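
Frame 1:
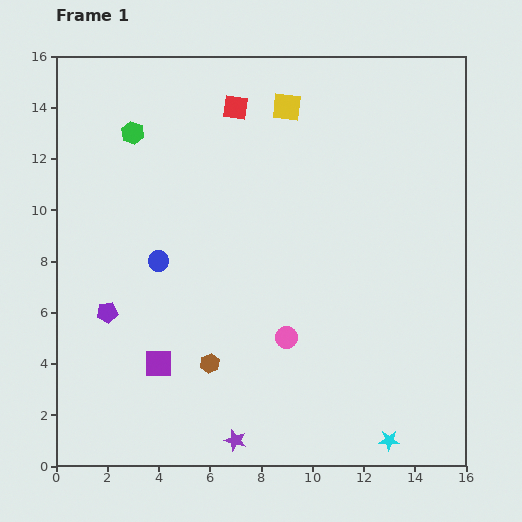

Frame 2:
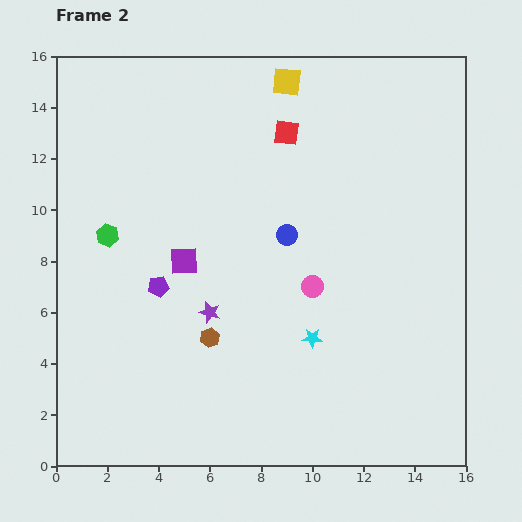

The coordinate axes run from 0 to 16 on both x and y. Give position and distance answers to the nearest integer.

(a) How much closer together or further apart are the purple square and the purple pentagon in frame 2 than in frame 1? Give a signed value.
-2

Distance in frame 1: 3. Distance in frame 2: 1.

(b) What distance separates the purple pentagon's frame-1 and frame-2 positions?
2

The purple pentagon moved from (2, 6) to (4, 7), a distance of √(2² + 1²) ≈ 2.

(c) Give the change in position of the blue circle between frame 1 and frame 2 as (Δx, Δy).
(5, 1)

The blue circle was at (4, 8) in frame 1 and (9, 9) in frame 2.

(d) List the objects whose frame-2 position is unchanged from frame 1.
none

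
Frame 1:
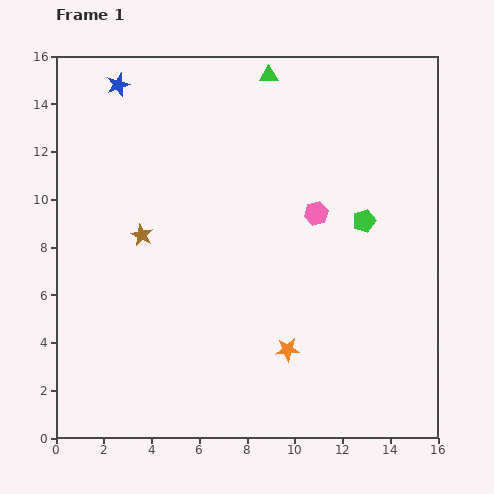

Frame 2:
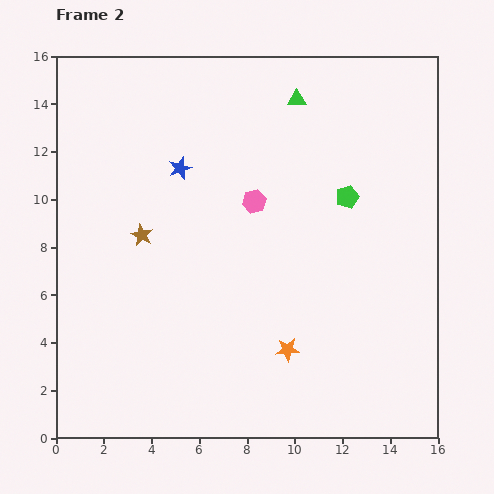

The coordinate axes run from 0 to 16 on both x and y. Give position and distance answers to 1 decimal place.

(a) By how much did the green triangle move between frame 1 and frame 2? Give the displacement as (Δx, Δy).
(1.2, -1.0)

The green triangle was at (8.9, 15.2) in frame 1 and (10.1, 14.2) in frame 2.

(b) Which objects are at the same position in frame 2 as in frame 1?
the brown star, the orange star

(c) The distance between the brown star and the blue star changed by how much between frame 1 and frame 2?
-3.2

Distance in frame 1: 6.4. Distance in frame 2: 3.2.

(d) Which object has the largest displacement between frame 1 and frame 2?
the blue star

(moved 4.4; next 2.6)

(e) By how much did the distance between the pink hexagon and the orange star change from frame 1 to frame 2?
+0.6

Distance in frame 1: 5.8. Distance in frame 2: 6.4.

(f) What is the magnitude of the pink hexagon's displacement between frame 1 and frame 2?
2.6

The pink hexagon moved from (10.9, 9.4) to (8.3, 9.9), a distance of √(2.6² + 0.5²) ≈ 2.6.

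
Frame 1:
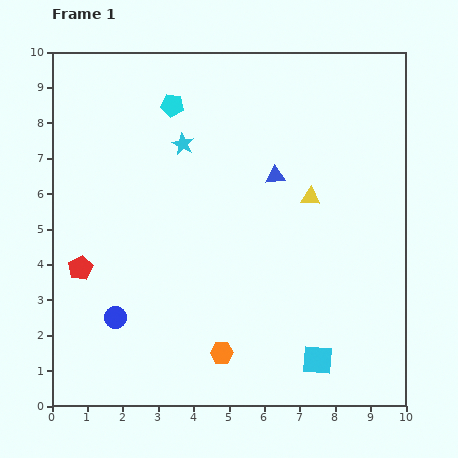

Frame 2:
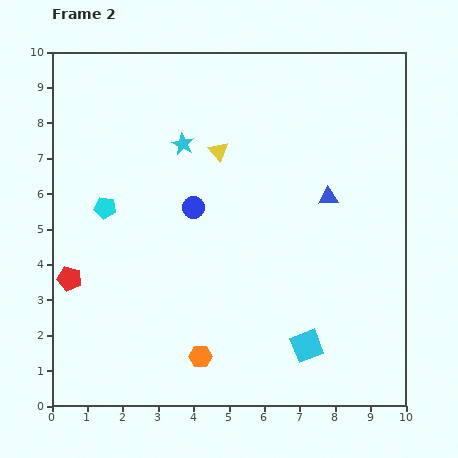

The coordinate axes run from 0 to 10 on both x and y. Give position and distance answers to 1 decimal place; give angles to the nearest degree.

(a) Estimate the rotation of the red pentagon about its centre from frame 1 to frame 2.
30° counter-clockwise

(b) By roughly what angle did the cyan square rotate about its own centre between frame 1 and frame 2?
26° counter-clockwise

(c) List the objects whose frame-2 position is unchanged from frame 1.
the cyan star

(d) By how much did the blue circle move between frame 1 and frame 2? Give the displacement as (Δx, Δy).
(2.2, 3.1)

The blue circle was at (1.8, 2.5) in frame 1 and (4.0, 5.6) in frame 2.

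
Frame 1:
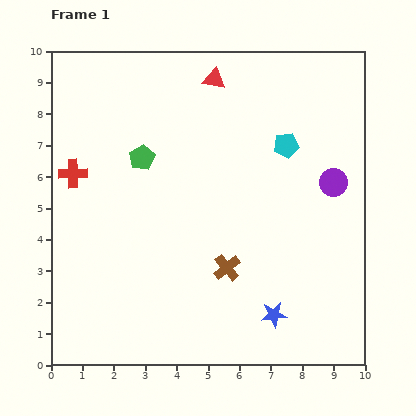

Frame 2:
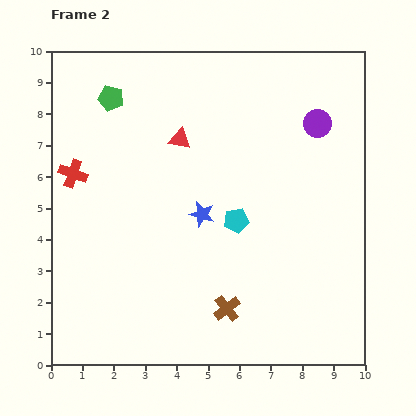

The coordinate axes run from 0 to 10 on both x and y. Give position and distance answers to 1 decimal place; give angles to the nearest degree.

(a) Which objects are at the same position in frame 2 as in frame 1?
the red cross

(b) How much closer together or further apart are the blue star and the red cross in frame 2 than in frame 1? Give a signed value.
-3.5

Distance in frame 1: 7.8. Distance in frame 2: 4.3.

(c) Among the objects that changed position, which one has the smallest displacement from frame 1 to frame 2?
the brown cross

(moved 1.3)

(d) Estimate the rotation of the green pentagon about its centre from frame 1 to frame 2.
29° counter-clockwise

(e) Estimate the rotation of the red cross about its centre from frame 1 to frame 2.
21° clockwise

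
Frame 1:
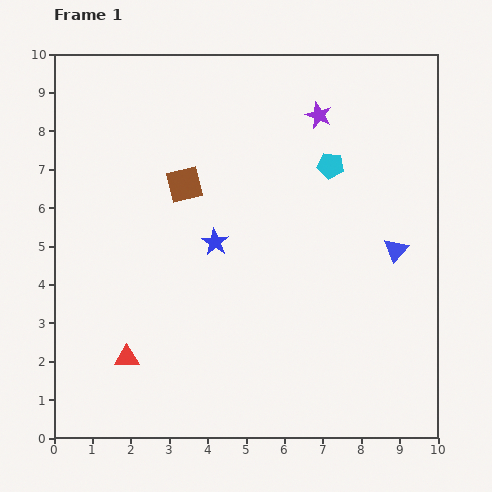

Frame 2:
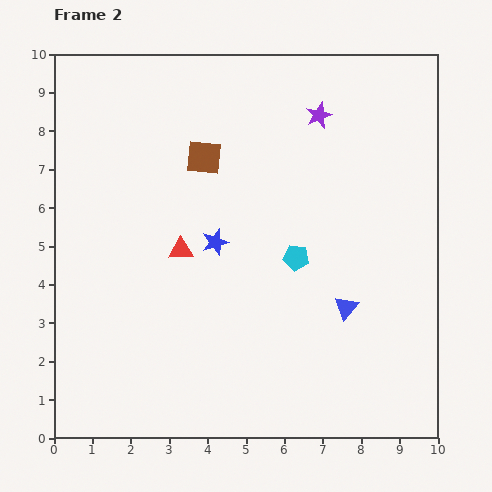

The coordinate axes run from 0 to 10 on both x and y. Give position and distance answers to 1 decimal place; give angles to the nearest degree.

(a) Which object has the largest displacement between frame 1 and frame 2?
the red triangle

(moved 3.1; next 2.6)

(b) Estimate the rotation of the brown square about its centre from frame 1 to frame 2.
19° clockwise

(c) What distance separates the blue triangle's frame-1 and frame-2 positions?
2.0

The blue triangle moved from (8.9, 4.9) to (7.6, 3.4), a distance of √(1.3² + 1.5²) ≈ 2.0.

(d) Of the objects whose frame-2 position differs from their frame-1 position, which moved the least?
the brown square

(moved 0.9)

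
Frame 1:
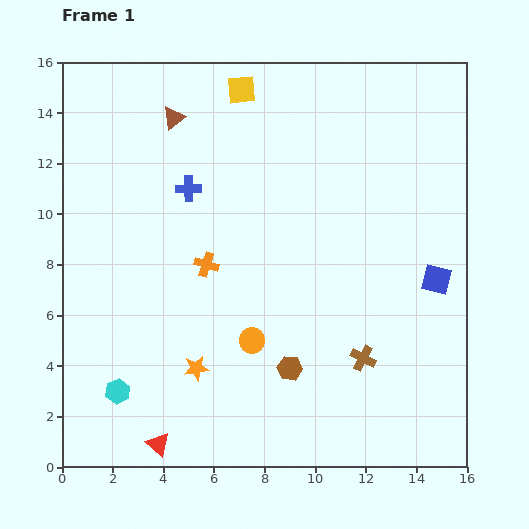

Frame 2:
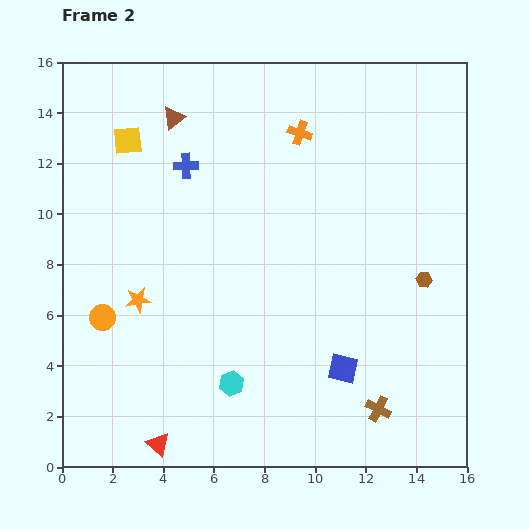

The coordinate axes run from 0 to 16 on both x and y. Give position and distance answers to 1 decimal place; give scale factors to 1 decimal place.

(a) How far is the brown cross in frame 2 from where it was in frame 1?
2.1

The brown cross moved from (11.9, 4.3) to (12.5, 2.3), a distance of √(0.6² + 2.0²) ≈ 2.1.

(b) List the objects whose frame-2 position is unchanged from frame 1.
the brown triangle, the red triangle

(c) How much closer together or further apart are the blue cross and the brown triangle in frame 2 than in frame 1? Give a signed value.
-0.9

Distance in frame 1: 2.9. Distance in frame 2: 2.0.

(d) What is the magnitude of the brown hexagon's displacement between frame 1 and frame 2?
6.4

The brown hexagon moved from (9.0, 3.9) to (14.3, 7.4), a distance of √(5.3² + 3.5²) ≈ 6.4.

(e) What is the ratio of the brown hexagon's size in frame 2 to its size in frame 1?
0.6×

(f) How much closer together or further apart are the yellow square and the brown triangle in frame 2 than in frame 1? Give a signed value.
-0.9

Distance in frame 1: 2.9. Distance in frame 2: 2.0.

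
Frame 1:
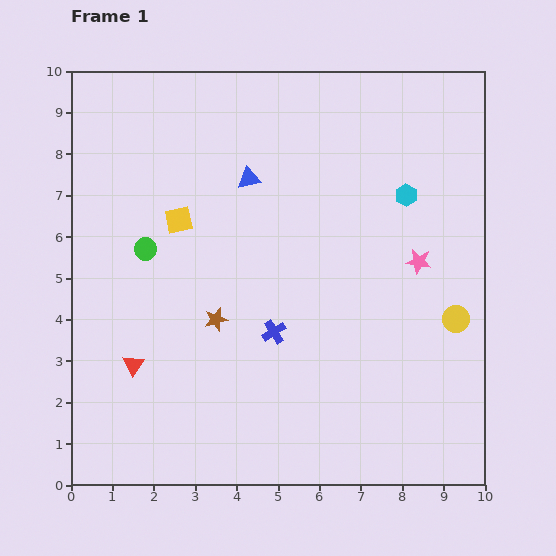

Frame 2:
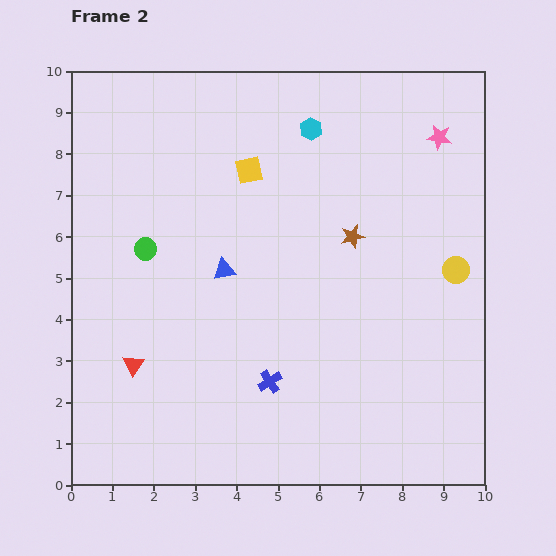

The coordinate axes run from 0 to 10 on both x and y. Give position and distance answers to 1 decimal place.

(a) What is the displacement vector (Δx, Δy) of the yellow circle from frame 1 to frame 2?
(0.0, 1.2)

The yellow circle was at (9.3, 4.0) in frame 1 and (9.3, 5.2) in frame 2.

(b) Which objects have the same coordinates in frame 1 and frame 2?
the green circle, the red triangle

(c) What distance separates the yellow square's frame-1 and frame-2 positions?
2.1

The yellow square moved from (2.6, 6.4) to (4.3, 7.6), a distance of √(1.7² + 1.2²) ≈ 2.1.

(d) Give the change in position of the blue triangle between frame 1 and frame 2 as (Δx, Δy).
(-0.6, -2.2)

The blue triangle was at (4.3, 7.4) in frame 1 and (3.7, 5.2) in frame 2.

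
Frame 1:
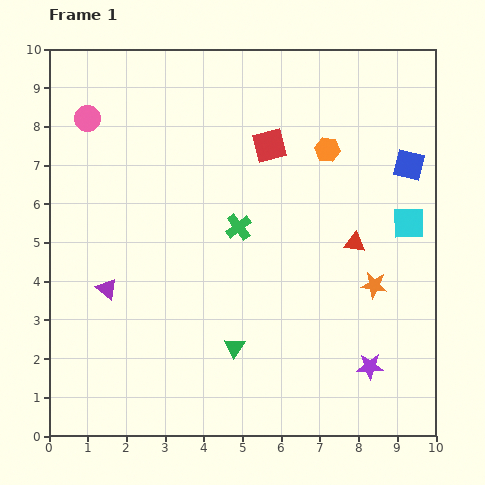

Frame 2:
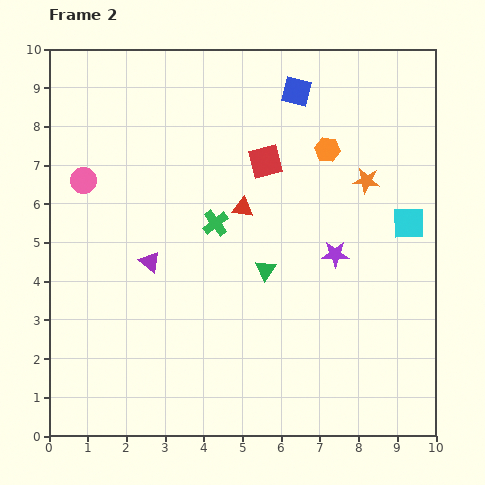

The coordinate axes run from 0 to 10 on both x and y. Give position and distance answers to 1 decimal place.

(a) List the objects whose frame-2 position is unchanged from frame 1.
the orange hexagon, the cyan square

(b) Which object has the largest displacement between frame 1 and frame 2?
the blue square

(moved 3.5; next 3.0)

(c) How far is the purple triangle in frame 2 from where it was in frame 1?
1.3

The purple triangle moved from (1.5, 3.8) to (2.6, 4.5), a distance of √(1.1² + 0.7²) ≈ 1.3.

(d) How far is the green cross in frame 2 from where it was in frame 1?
0.6

The green cross moved from (4.9, 5.4) to (4.3, 5.5), a distance of √(0.6² + 0.1²) ≈ 0.6.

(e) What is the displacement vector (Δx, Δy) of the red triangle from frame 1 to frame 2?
(-2.9, 0.9)

The red triangle was at (7.9, 5.0) in frame 1 and (5.0, 5.9) in frame 2.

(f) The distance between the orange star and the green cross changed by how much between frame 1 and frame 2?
+0.3

Distance in frame 1: 3.8. Distance in frame 2: 4.1.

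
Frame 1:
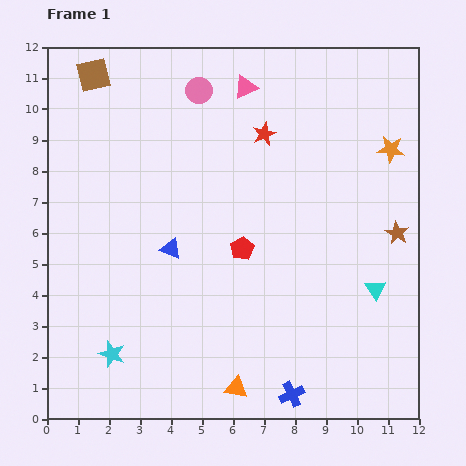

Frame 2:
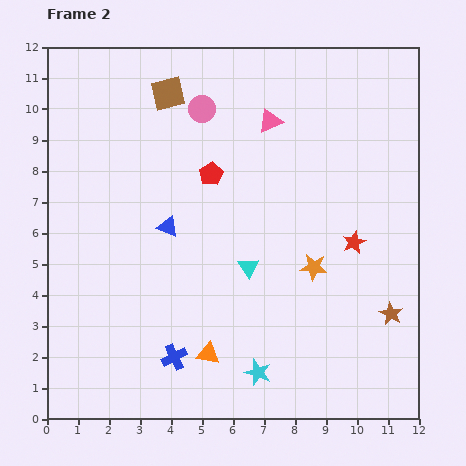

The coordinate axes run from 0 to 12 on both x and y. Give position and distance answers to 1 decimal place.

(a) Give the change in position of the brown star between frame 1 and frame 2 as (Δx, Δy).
(-0.2, -2.6)

The brown star was at (11.3, 6.0) in frame 1 and (11.1, 3.4) in frame 2.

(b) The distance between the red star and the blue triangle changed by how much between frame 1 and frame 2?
+1.2

Distance in frame 1: 4.8. Distance in frame 2: 6.0.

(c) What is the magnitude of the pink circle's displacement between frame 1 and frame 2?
0.6

The pink circle moved from (4.9, 10.6) to (5.0, 10.0), a distance of √(0.1² + 0.6²) ≈ 0.6.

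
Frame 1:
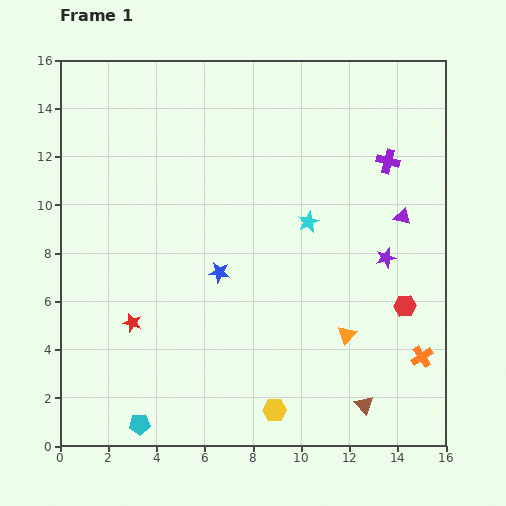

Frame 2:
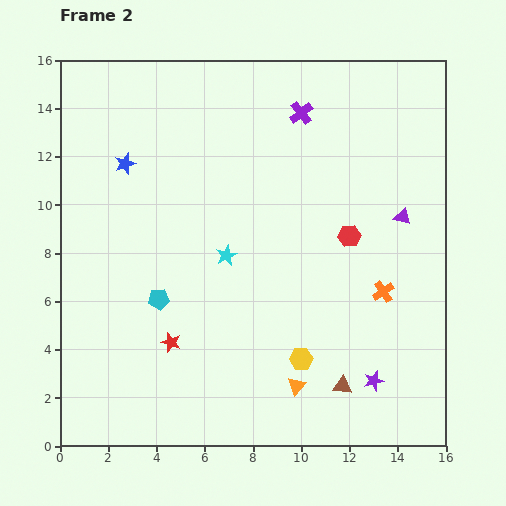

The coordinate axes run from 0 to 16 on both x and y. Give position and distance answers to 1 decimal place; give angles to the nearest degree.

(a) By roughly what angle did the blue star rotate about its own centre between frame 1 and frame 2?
28° counter-clockwise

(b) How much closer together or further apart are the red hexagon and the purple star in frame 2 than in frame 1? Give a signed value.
+3.9

Distance in frame 1: 2.2. Distance in frame 2: 6.1.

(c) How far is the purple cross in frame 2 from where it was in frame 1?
4.1

The purple cross moved from (13.6, 11.8) to (10.0, 13.8), a distance of √(3.6² + 2.0²) ≈ 4.1.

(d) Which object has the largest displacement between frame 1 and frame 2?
the blue star

(moved 6.0; next 5.3)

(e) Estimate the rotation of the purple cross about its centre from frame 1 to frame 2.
38° clockwise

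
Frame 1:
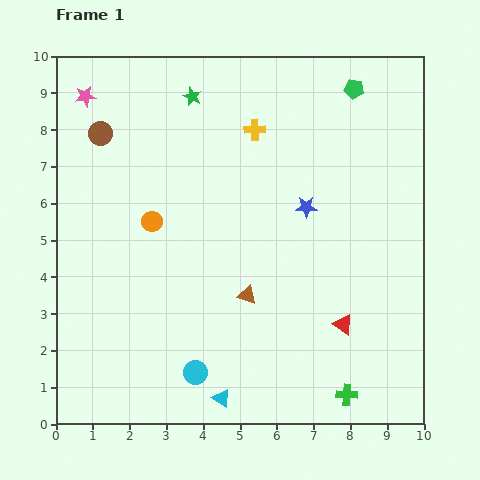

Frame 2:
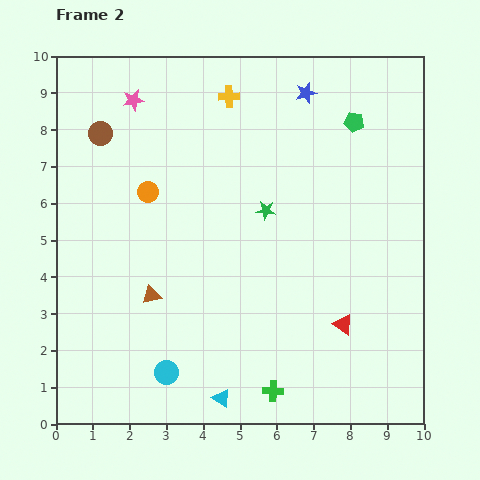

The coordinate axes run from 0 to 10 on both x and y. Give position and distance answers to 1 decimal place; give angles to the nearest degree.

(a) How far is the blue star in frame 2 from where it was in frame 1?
3.1

The blue star moved from (6.8, 5.9) to (6.8, 9.0), a distance of √(0.0² + 3.1²) ≈ 3.1.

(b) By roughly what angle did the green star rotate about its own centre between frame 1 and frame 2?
18° counter-clockwise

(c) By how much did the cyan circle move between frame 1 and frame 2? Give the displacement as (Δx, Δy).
(-0.8, 0.0)

The cyan circle was at (3.8, 1.4) in frame 1 and (3.0, 1.4) in frame 2.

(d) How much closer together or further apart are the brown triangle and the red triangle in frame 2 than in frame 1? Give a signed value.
+2.6

Distance in frame 1: 2.7. Distance in frame 2: 5.3.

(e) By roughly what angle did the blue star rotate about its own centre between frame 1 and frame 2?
15° counter-clockwise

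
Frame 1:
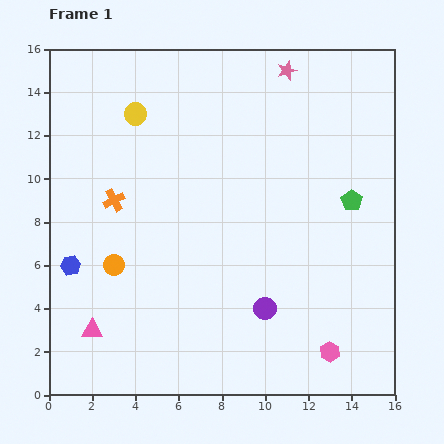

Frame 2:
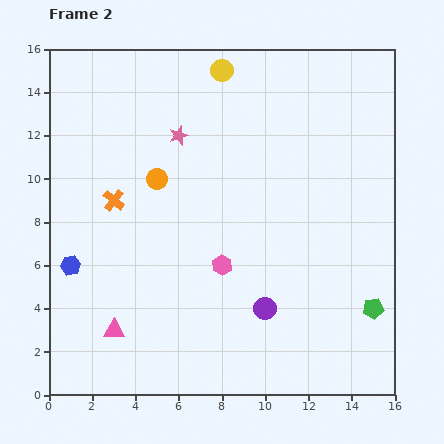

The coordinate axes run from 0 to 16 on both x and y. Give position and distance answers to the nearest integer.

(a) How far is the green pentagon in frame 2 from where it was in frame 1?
5

The green pentagon moved from (14, 9) to (15, 4), a distance of √(1² + 5²) ≈ 5.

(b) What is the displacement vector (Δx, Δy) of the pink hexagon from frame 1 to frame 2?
(-5, 4)

The pink hexagon was at (13, 2) in frame 1 and (8, 6) in frame 2.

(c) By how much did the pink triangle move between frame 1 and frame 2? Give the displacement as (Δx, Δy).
(1, 0)

The pink triangle was at (2, 3) in frame 1 and (3, 3) in frame 2.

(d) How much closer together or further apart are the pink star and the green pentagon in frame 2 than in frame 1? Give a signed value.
+5

Distance in frame 1: 7. Distance in frame 2: 12.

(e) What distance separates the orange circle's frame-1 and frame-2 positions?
4

The orange circle moved from (3, 6) to (5, 10), a distance of √(2² + 4²) ≈ 4.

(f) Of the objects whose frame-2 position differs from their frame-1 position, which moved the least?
the pink triangle

(moved 1)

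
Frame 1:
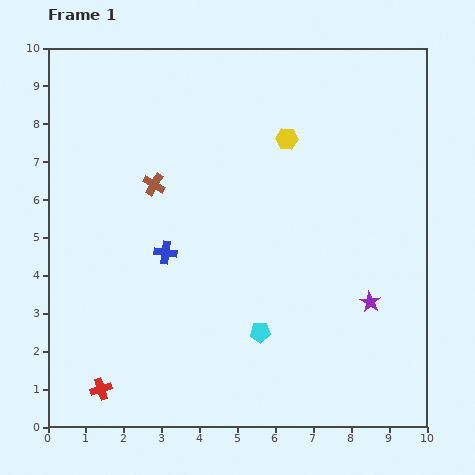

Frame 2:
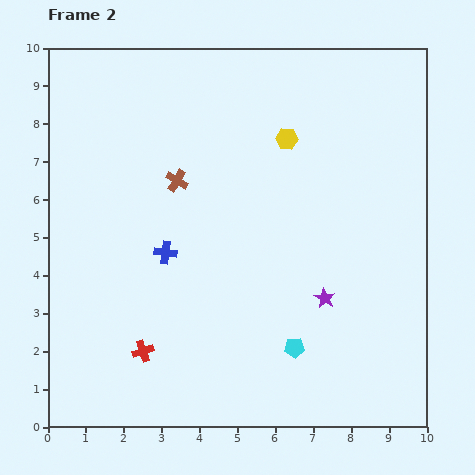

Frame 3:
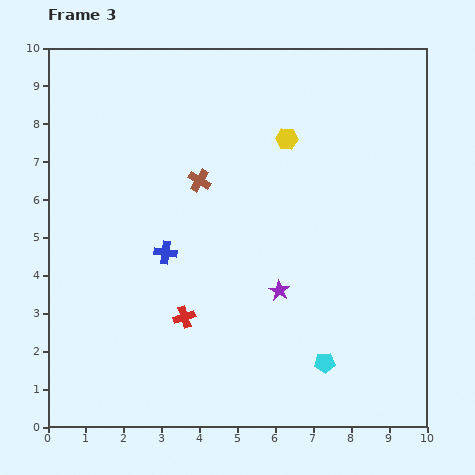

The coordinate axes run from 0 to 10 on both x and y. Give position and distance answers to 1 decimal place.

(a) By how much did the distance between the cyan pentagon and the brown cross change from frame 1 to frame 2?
+0.6

Distance in frame 1: 4.8. Distance in frame 2: 5.4.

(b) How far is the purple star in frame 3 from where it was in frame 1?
2.4

The purple star moved from (8.5, 3.3) to (6.1, 3.6), a distance of √(2.4² + 0.3²) ≈ 2.4.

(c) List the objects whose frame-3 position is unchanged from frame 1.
the yellow hexagon, the blue cross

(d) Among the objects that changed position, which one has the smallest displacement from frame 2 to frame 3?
the brown cross

(moved 0.6)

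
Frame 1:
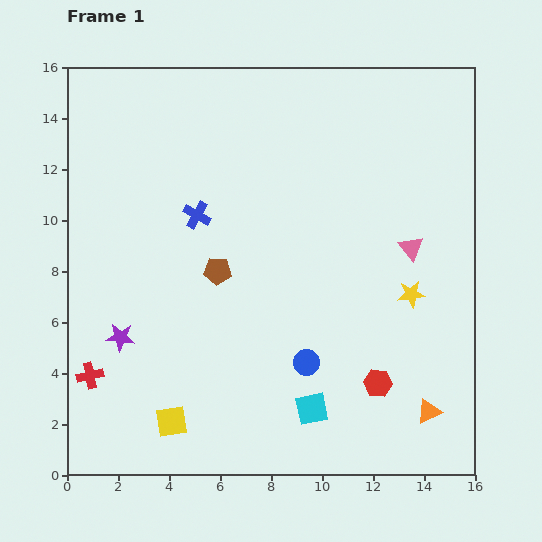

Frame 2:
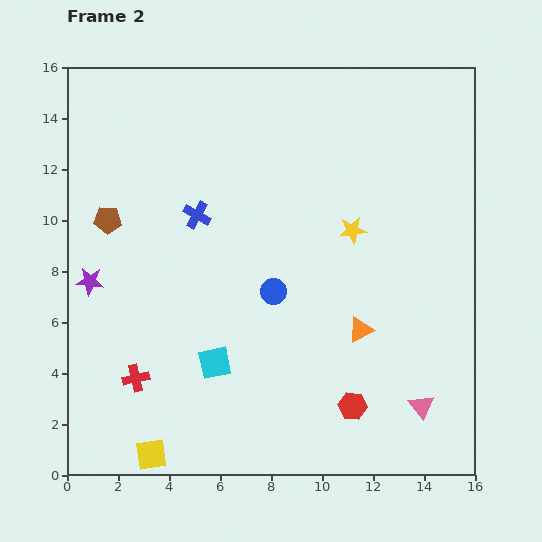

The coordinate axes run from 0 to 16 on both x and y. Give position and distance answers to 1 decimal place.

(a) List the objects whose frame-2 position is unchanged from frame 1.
the blue cross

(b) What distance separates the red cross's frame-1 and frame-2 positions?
1.8

The red cross moved from (0.9, 3.9) to (2.7, 3.8), a distance of √(1.8² + 0.1²) ≈ 1.8.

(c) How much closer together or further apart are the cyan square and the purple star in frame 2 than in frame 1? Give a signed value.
-2.1

Distance in frame 1: 8.0. Distance in frame 2: 5.9.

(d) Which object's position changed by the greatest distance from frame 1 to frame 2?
the pink triangle

(moved 6.2; next 4.7)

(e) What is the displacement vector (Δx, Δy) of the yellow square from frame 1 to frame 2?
(-0.8, -1.3)

The yellow square was at (4.1, 2.1) in frame 1 and (3.3, 0.8) in frame 2.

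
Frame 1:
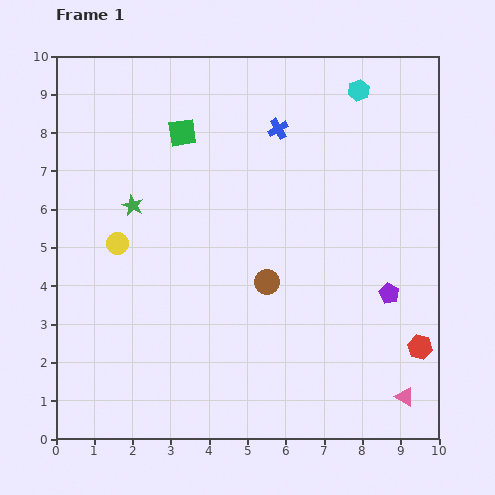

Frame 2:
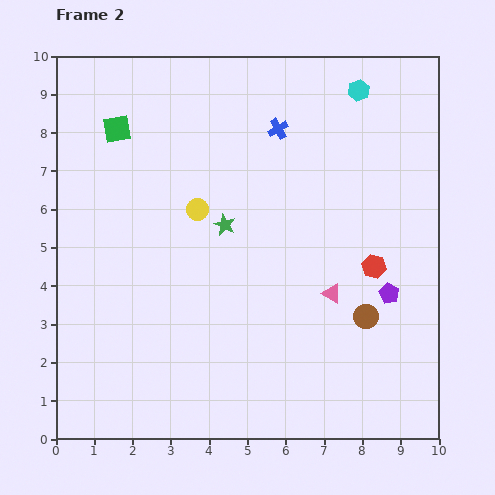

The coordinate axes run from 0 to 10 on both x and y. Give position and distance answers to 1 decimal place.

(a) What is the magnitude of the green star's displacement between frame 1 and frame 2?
2.5

The green star moved from (2.0, 6.1) to (4.4, 5.6), a distance of √(2.4² + 0.5²) ≈ 2.5.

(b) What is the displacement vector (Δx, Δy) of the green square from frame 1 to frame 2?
(-1.7, 0.1)

The green square was at (3.3, 8.0) in frame 1 and (1.6, 8.1) in frame 2.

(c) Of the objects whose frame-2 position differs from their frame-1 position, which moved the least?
the green square

(moved 1.7)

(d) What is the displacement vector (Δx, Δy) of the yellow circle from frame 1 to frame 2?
(2.1, 0.9)

The yellow circle was at (1.6, 5.1) in frame 1 and (3.7, 6.0) in frame 2.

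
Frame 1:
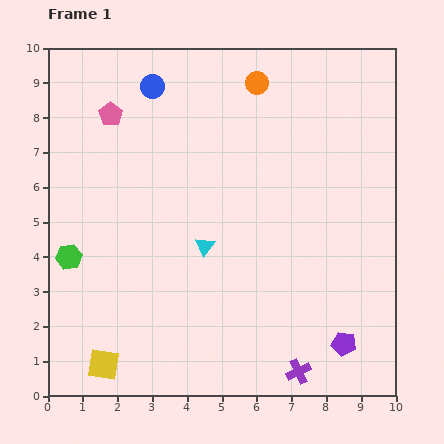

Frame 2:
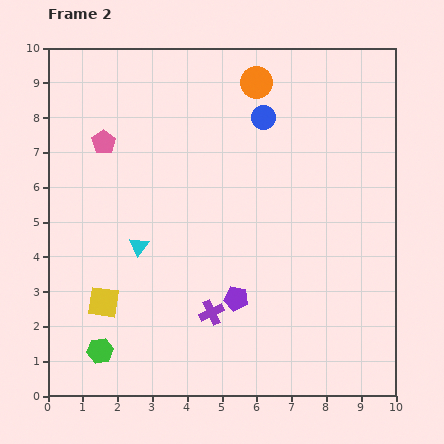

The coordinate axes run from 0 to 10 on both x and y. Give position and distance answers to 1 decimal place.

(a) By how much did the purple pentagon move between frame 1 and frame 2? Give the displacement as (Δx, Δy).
(-3.1, 1.3)

The purple pentagon was at (8.5, 1.5) in frame 1 and (5.4, 2.8) in frame 2.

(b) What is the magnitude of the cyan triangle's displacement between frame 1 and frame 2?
1.9

The cyan triangle moved from (4.5, 4.3) to (2.6, 4.3), a distance of √(1.9² + 0.0²) ≈ 1.9.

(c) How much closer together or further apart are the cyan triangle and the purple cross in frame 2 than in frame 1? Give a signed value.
-1.7

Distance in frame 1: 4.5. Distance in frame 2: 2.8.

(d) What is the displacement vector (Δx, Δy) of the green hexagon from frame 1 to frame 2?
(0.9, -2.7)

The green hexagon was at (0.6, 4.0) in frame 1 and (1.5, 1.3) in frame 2.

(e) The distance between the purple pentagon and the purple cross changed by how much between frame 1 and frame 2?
-0.7

Distance in frame 1: 1.5. Distance in frame 2: 0.8.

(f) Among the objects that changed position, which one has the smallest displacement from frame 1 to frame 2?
the pink pentagon

(moved 0.8)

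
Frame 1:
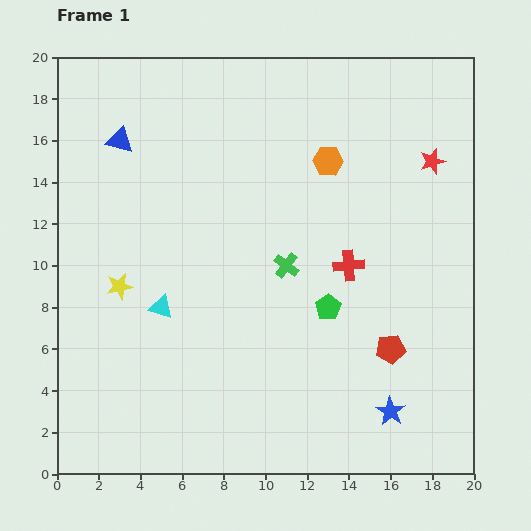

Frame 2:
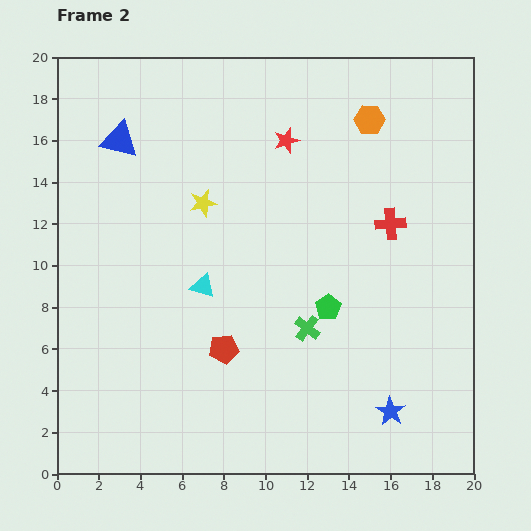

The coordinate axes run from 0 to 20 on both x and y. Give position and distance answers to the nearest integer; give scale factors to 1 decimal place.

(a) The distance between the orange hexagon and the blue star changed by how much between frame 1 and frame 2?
+2

Distance in frame 1: 12. Distance in frame 2: 14.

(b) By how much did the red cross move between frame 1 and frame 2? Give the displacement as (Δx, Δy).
(2, 2)

The red cross was at (14, 10) in frame 1 and (16, 12) in frame 2.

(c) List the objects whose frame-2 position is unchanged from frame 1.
the blue star, the blue triangle, the green pentagon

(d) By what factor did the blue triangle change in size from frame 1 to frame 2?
1.4×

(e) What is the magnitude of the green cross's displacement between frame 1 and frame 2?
3

The green cross moved from (11, 10) to (12, 7), a distance of √(1² + 3²) ≈ 3.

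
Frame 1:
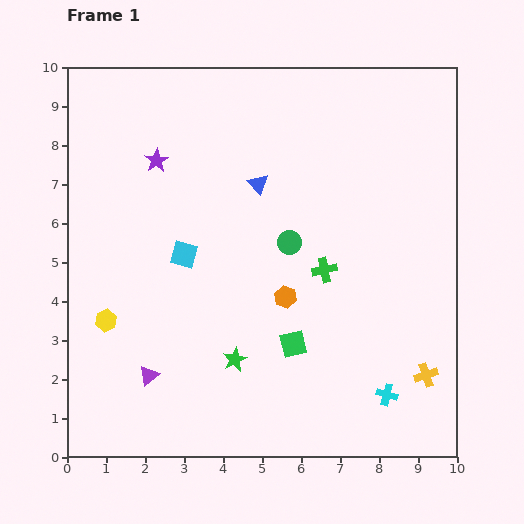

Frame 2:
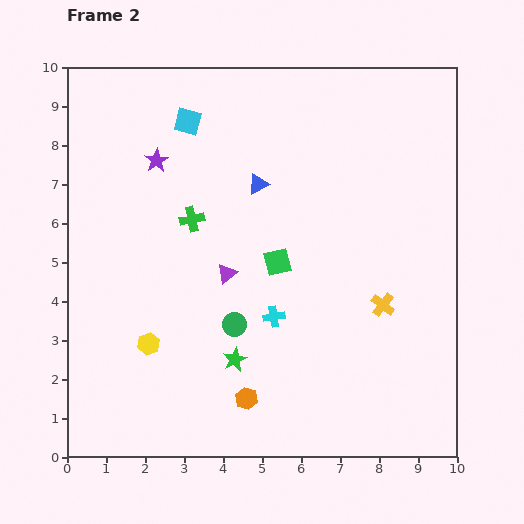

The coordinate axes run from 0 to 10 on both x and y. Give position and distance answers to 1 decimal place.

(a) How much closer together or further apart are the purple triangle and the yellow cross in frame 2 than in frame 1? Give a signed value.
-3.0

Distance in frame 1: 7.1. Distance in frame 2: 4.1.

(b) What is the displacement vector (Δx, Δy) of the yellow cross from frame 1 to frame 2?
(-1.1, 1.8)

The yellow cross was at (9.2, 2.1) in frame 1 and (8.1, 3.9) in frame 2.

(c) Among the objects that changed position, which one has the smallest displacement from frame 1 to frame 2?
the yellow hexagon

(moved 1.3)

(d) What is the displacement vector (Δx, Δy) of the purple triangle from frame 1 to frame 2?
(2.0, 2.6)

The purple triangle was at (2.1, 2.1) in frame 1 and (4.1, 4.7) in frame 2.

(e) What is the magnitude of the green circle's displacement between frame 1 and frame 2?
2.5

The green circle moved from (5.7, 5.5) to (4.3, 3.4), a distance of √(1.4² + 2.1²) ≈ 2.5.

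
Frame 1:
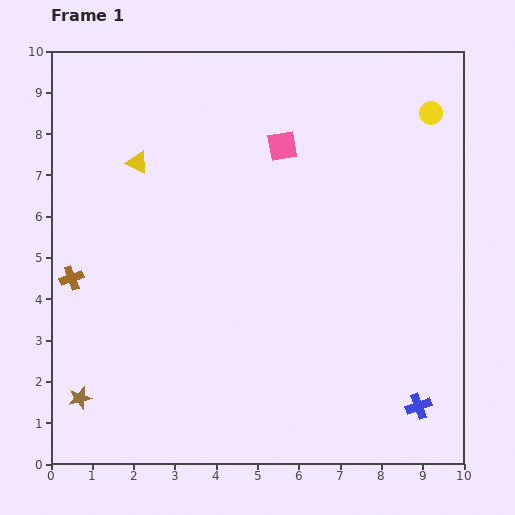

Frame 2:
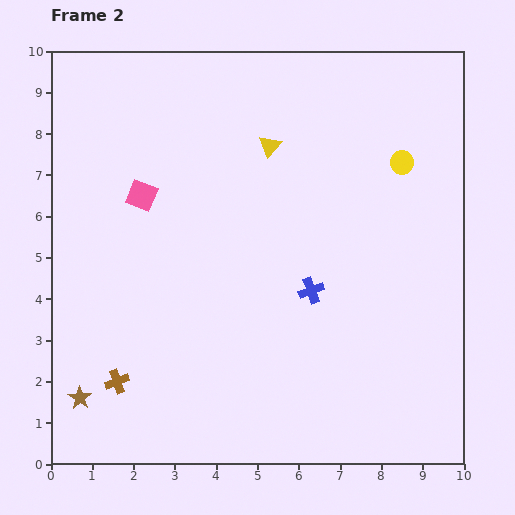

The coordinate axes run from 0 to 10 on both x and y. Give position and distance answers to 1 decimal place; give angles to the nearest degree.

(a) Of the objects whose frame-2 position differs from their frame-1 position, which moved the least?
the yellow circle

(moved 1.4)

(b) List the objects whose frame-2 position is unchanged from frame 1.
the brown star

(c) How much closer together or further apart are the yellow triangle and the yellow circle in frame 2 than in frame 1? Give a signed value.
-4.0

Distance in frame 1: 7.2. Distance in frame 2: 3.2.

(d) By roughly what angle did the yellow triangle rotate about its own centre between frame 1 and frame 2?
43° clockwise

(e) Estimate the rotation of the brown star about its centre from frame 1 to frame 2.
24° counter-clockwise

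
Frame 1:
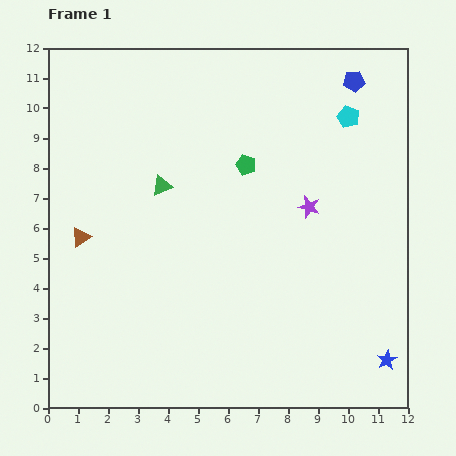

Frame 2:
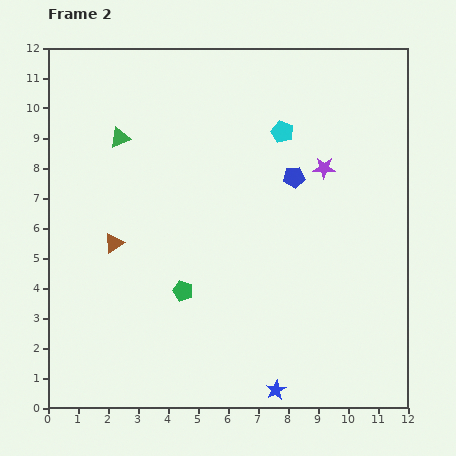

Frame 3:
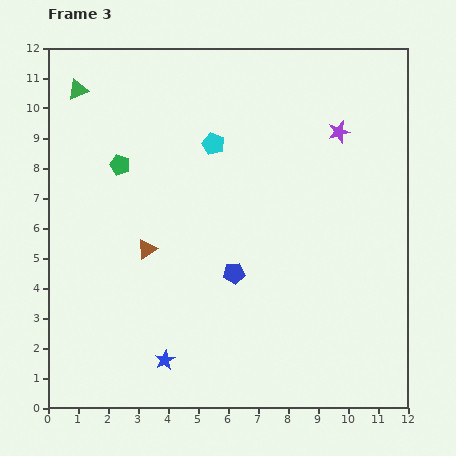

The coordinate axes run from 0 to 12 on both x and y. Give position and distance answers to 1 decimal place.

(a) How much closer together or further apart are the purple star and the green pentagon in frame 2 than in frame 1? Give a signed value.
+3.7

Distance in frame 1: 2.5. Distance in frame 2: 6.2.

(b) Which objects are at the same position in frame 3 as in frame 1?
none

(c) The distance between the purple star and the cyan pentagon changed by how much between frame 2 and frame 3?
+2.4

Distance in frame 2: 1.8. Distance in frame 3: 4.2.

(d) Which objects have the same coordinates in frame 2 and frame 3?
none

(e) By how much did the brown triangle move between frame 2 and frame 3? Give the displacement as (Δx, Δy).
(1.1, -0.2)

The brown triangle was at (2.2, 5.5) in frame 2 and (3.3, 5.3) in frame 3.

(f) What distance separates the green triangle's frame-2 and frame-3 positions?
2.1

The green triangle moved from (2.4, 9.0) to (1.0, 10.6), a distance of √(1.4² + 1.6²) ≈ 2.1.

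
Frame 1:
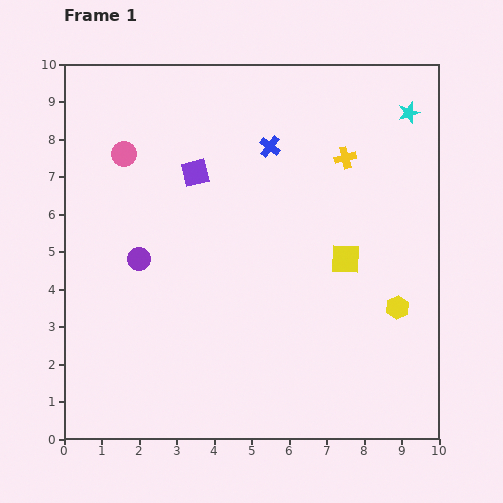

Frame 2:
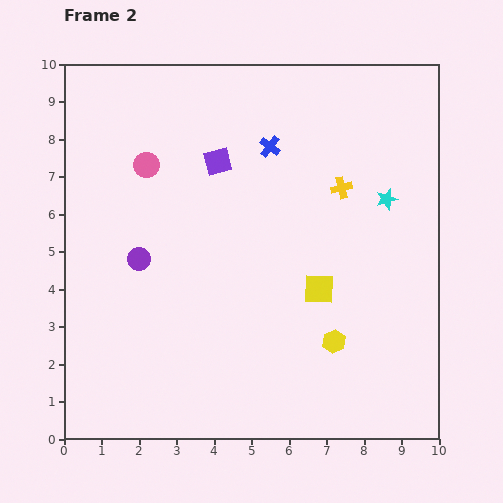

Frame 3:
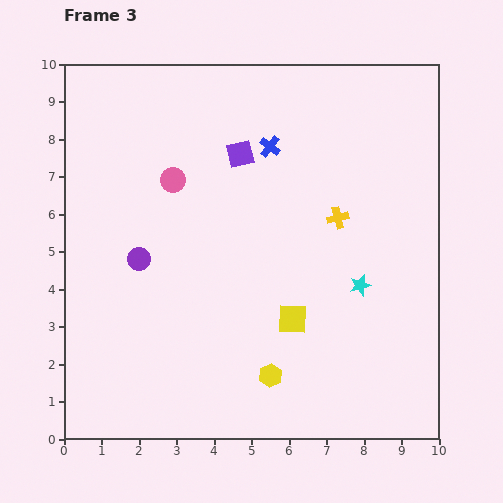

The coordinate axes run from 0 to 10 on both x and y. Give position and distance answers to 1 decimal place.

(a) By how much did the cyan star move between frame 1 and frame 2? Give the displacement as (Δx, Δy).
(-0.6, -2.3)

The cyan star was at (9.2, 8.7) in frame 1 and (8.6, 6.4) in frame 2.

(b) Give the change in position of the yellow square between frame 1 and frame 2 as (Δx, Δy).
(-0.7, -0.8)

The yellow square was at (7.5, 4.8) in frame 1 and (6.8, 4.0) in frame 2.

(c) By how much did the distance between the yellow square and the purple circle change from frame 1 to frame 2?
-0.6

Distance in frame 1: 5.5. Distance in frame 2: 4.9.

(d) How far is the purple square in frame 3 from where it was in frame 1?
1.3

The purple square moved from (3.5, 7.1) to (4.7, 7.6), a distance of √(1.2² + 0.5²) ≈ 1.3.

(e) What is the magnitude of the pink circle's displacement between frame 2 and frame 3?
0.8

The pink circle moved from (2.2, 7.3) to (2.9, 6.9), a distance of √(0.7² + 0.4²) ≈ 0.8.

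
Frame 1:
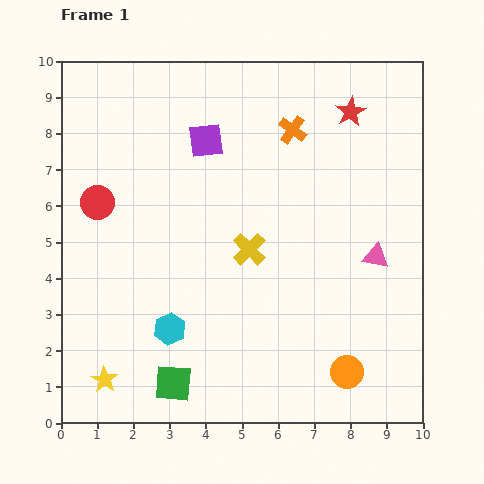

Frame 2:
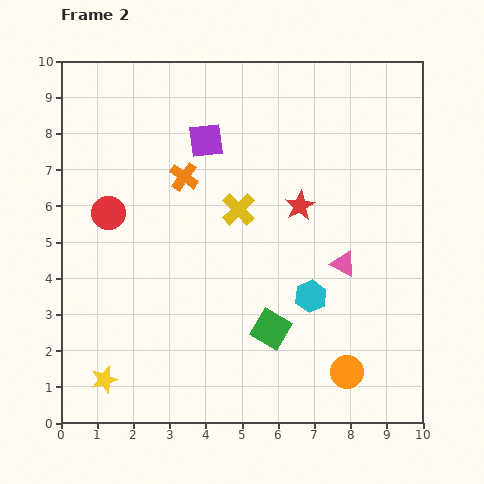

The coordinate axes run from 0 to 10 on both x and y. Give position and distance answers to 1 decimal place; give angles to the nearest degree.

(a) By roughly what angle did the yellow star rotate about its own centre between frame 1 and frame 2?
23° clockwise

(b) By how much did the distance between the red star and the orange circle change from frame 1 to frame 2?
-2.4

Distance in frame 1: 7.2. Distance in frame 2: 4.8.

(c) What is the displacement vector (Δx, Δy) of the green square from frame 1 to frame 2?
(2.7, 1.5)

The green square was at (3.1, 1.1) in frame 1 and (5.8, 2.6) in frame 2.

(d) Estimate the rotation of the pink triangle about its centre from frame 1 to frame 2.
16° clockwise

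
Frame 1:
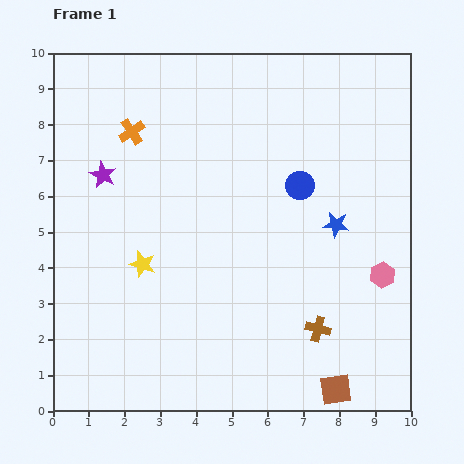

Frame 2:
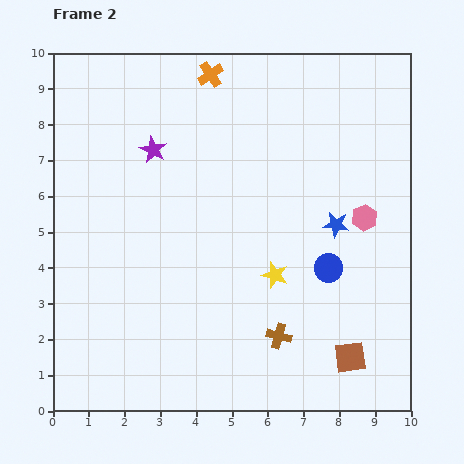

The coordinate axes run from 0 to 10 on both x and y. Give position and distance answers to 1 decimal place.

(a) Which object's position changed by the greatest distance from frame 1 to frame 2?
the yellow star

(moved 3.7; next 2.7)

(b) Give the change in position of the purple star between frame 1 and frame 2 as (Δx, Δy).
(1.4, 0.7)

The purple star was at (1.4, 6.6) in frame 1 and (2.8, 7.3) in frame 2.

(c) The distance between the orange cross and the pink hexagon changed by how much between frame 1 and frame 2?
-2.2

Distance in frame 1: 8.1. Distance in frame 2: 5.9.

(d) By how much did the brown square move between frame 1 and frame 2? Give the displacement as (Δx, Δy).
(0.4, 0.9)

The brown square was at (7.9, 0.6) in frame 1 and (8.3, 1.5) in frame 2.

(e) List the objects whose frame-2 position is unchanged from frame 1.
the blue star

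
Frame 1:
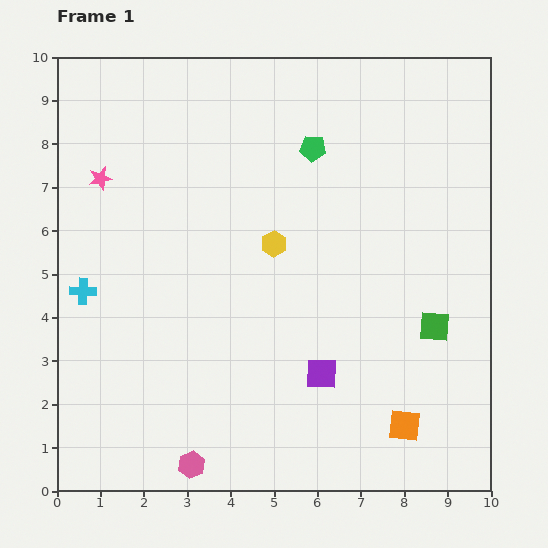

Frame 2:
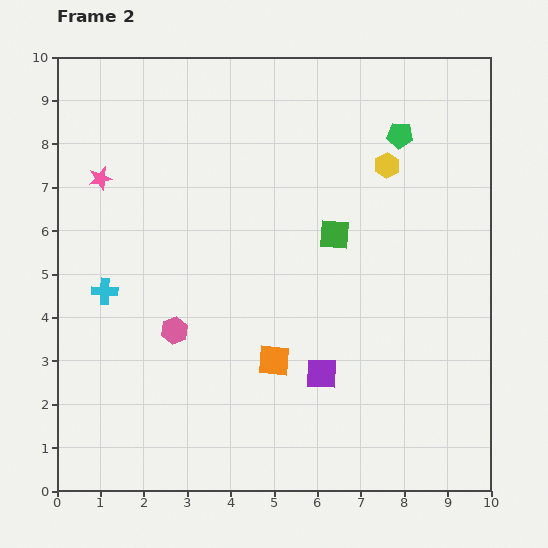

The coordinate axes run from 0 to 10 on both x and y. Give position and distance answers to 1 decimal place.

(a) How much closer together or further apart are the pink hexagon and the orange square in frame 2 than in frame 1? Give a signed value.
-2.6

Distance in frame 1: 5.0. Distance in frame 2: 2.4.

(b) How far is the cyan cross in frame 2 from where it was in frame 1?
0.5

The cyan cross moved from (0.6, 4.6) to (1.1, 4.6), a distance of √(0.5² + 0.0²) ≈ 0.5.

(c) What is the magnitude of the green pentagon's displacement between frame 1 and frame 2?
2.0

The green pentagon moved from (5.9, 7.9) to (7.9, 8.2), a distance of √(2.0² + 0.3²) ≈ 2.0.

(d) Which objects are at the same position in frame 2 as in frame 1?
the purple square, the pink star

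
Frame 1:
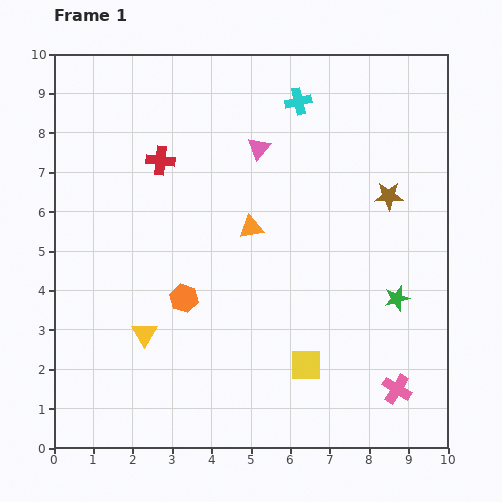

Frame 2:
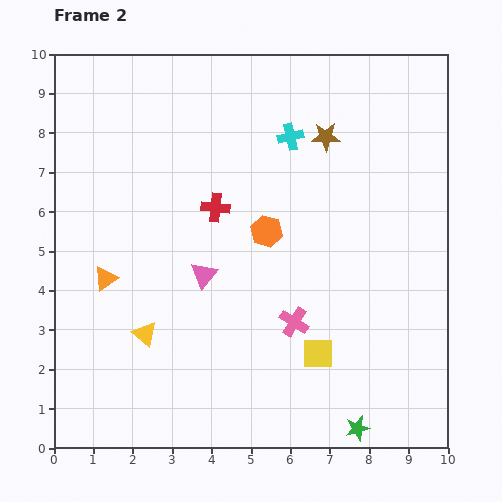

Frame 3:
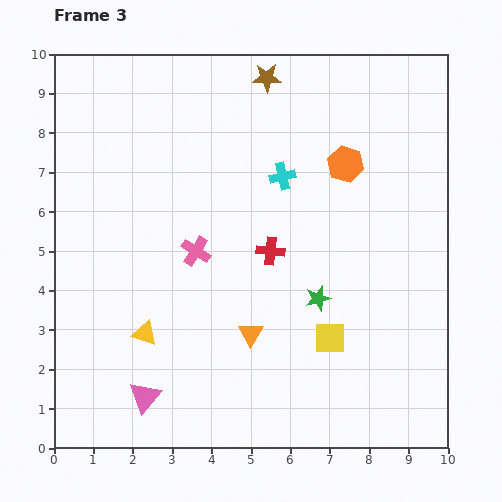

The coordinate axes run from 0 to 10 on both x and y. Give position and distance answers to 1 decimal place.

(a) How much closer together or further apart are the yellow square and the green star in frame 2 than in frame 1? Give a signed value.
-0.8

Distance in frame 1: 2.9. Distance in frame 2: 2.1.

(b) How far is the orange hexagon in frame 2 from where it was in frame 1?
2.7

The orange hexagon moved from (3.3, 3.8) to (5.4, 5.5), a distance of √(2.1² + 1.7²) ≈ 2.7.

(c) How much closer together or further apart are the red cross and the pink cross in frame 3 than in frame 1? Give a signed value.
-6.4

Distance in frame 1: 8.3. Distance in frame 3: 1.9.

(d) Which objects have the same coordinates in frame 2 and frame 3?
the yellow triangle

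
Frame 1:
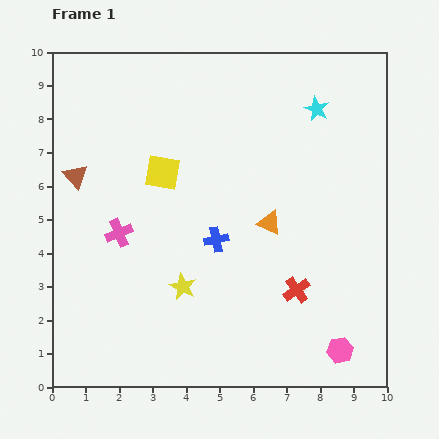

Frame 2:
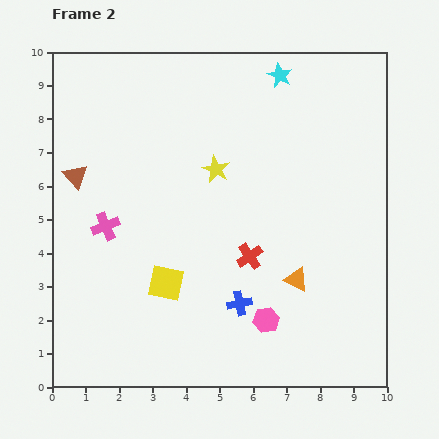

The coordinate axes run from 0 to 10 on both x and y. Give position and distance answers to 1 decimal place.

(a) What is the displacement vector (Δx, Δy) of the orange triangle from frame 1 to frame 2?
(0.8, -1.7)

The orange triangle was at (6.5, 4.9) in frame 1 and (7.3, 3.2) in frame 2.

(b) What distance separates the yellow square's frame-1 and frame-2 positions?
3.3

The yellow square moved from (3.3, 6.4) to (3.4, 3.1), a distance of √(0.1² + 3.3²) ≈ 3.3.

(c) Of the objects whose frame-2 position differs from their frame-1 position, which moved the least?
the pink cross

(moved 0.4)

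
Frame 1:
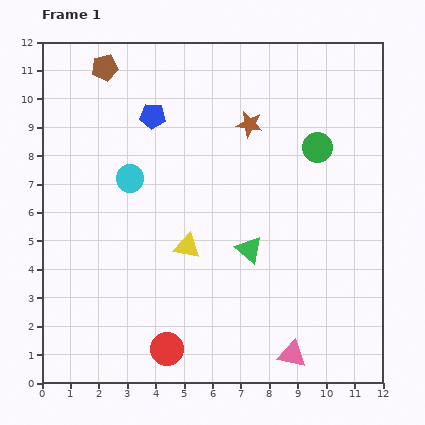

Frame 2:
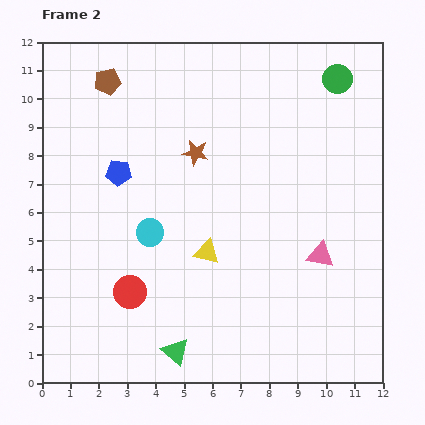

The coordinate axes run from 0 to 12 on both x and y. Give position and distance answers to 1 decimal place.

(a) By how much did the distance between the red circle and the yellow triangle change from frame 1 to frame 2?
-0.7

Distance in frame 1: 3.7. Distance in frame 2: 3.0.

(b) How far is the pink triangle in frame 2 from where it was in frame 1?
3.6

The pink triangle moved from (8.8, 1.0) to (9.8, 4.5), a distance of √(1.0² + 3.5²) ≈ 3.6.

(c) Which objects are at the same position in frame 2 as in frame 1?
none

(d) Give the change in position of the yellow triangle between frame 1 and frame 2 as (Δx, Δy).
(0.7, -0.2)

The yellow triangle was at (5.1, 4.8) in frame 1 and (5.8, 4.6) in frame 2.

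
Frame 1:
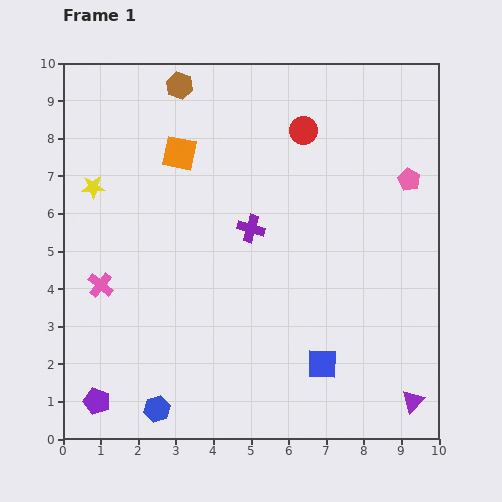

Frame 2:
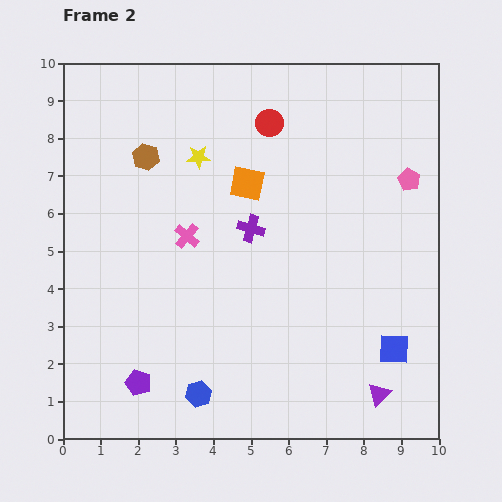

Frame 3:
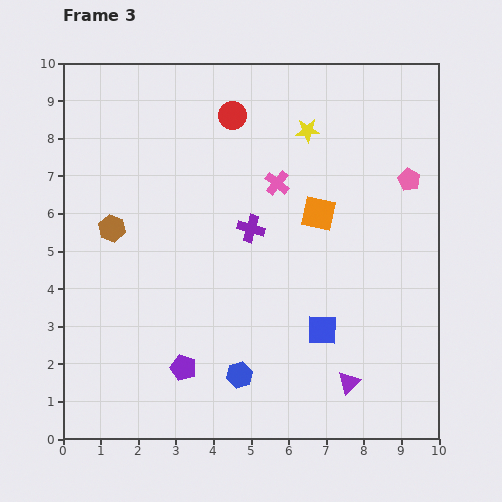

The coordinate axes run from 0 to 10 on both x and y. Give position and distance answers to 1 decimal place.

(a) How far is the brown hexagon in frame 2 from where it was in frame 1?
2.1

The brown hexagon moved from (3.1, 9.4) to (2.2, 7.5), a distance of √(0.9² + 1.9²) ≈ 2.1.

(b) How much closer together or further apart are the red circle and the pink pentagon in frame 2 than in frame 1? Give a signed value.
+0.9

Distance in frame 1: 3.1. Distance in frame 2: 4.0.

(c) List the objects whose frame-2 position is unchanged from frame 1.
the pink pentagon, the purple cross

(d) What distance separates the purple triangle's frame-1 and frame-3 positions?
1.8

The purple triangle moved from (9.3, 1.0) to (7.6, 1.5), a distance of √(1.7² + 0.5²) ≈ 1.8.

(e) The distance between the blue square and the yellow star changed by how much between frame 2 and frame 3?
-2.0

Distance in frame 2: 7.3. Distance in frame 3: 5.3.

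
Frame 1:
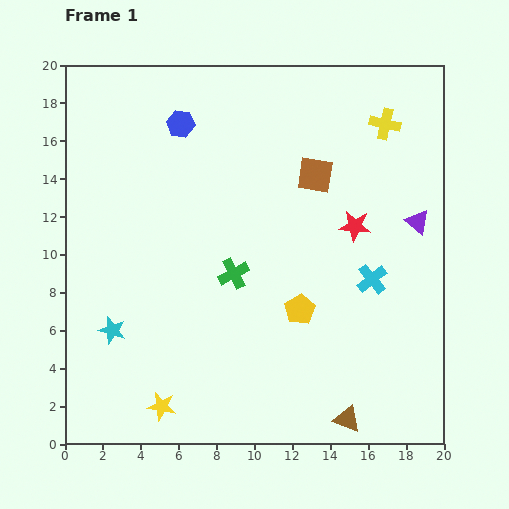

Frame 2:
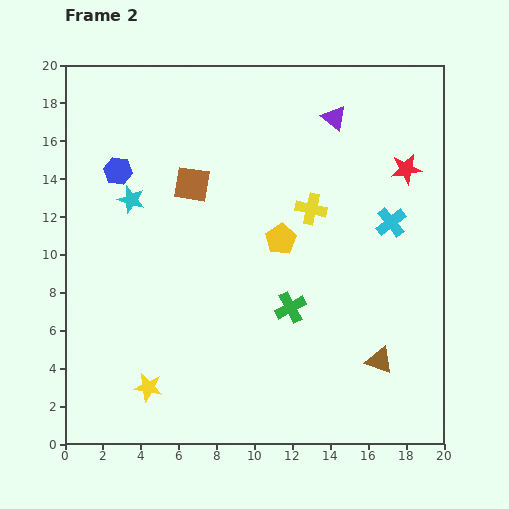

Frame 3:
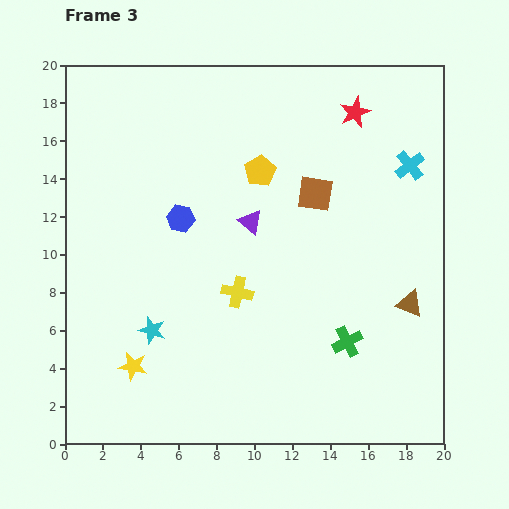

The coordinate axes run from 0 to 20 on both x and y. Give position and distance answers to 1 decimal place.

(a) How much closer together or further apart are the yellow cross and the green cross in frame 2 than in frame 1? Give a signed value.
-5.9

Distance in frame 1: 11.2. Distance in frame 2: 5.3.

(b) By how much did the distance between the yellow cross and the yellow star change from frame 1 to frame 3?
-12.3

Distance in frame 1: 19.0. Distance in frame 3: 6.7.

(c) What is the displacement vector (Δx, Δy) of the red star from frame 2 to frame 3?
(-2.7, 3.0)

The red star was at (18.0, 14.5) in frame 2 and (15.3, 17.5) in frame 3.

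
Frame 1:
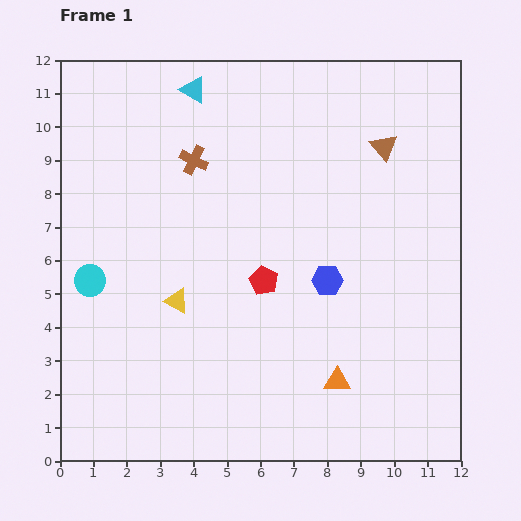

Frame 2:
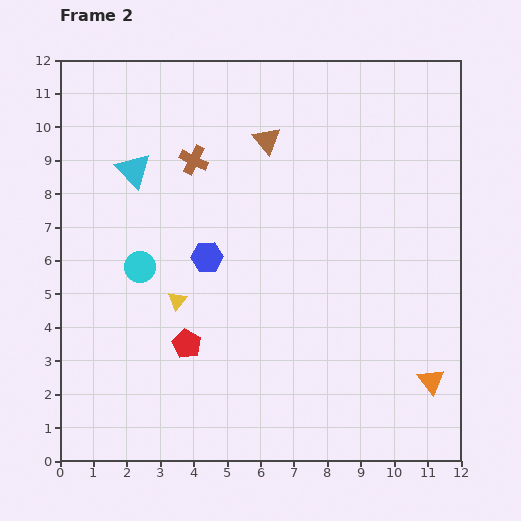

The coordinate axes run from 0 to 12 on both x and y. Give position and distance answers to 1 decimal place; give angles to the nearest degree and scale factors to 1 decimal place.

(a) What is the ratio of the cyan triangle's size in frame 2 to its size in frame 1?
1.3×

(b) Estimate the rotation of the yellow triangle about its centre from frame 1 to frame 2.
41° clockwise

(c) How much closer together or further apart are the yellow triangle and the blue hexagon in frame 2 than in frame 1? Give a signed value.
-2.9

Distance in frame 1: 4.5. Distance in frame 2: 1.6.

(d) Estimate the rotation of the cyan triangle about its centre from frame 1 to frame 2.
16° clockwise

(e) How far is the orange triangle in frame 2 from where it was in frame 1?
2.8

The orange triangle moved from (8.3, 2.4) to (11.1, 2.4), a distance of √(2.8² + 0.0²) ≈ 2.8.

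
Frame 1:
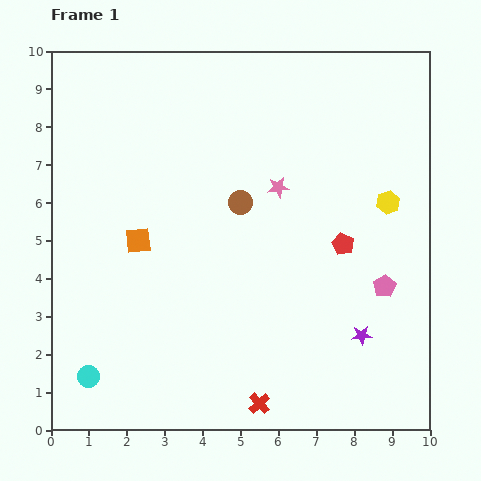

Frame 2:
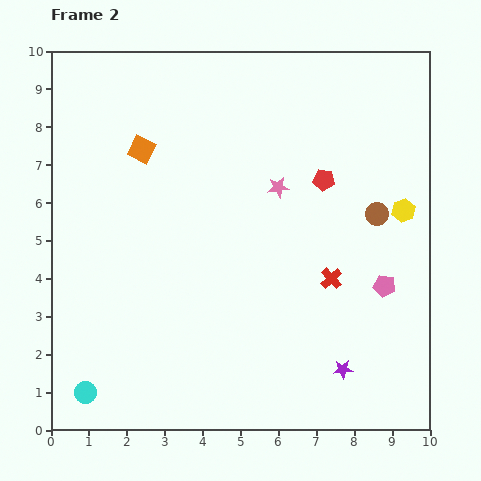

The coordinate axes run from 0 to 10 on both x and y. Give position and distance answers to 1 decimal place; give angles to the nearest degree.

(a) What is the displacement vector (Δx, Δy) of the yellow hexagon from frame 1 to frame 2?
(0.4, -0.2)

The yellow hexagon was at (8.9, 6.0) in frame 1 and (9.3, 5.8) in frame 2.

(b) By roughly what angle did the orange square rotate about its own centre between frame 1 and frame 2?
32° clockwise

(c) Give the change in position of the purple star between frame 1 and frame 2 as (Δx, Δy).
(-0.5, -0.9)

The purple star was at (8.2, 2.5) in frame 1 and (7.7, 1.6) in frame 2.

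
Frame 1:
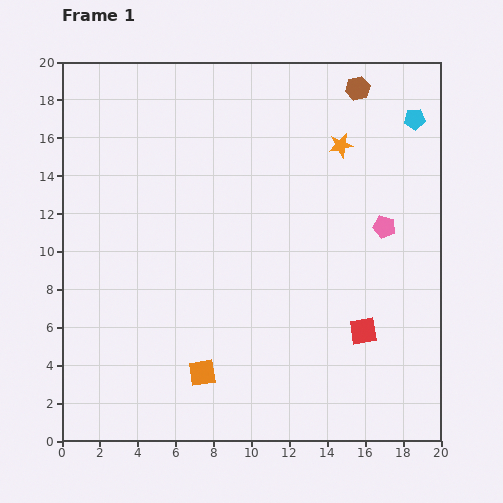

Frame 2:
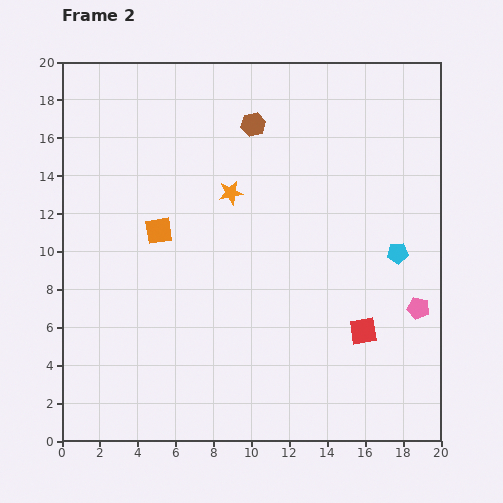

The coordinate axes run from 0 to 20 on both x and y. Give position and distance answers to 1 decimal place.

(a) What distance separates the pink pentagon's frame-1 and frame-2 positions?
4.7

The pink pentagon moved from (17.0, 11.3) to (18.8, 7.0), a distance of √(1.8² + 4.3²) ≈ 4.7.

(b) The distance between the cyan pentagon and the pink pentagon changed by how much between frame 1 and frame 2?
-2.8

Distance in frame 1: 5.9. Distance in frame 2: 3.1.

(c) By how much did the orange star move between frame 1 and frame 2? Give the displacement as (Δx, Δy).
(-5.8, -2.5)

The orange star was at (14.7, 15.6) in frame 1 and (8.9, 13.1) in frame 2.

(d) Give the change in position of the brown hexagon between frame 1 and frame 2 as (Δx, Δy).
(-5.5, -1.9)

The brown hexagon was at (15.6, 18.6) in frame 1 and (10.1, 16.7) in frame 2.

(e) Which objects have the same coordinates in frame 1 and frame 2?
the red square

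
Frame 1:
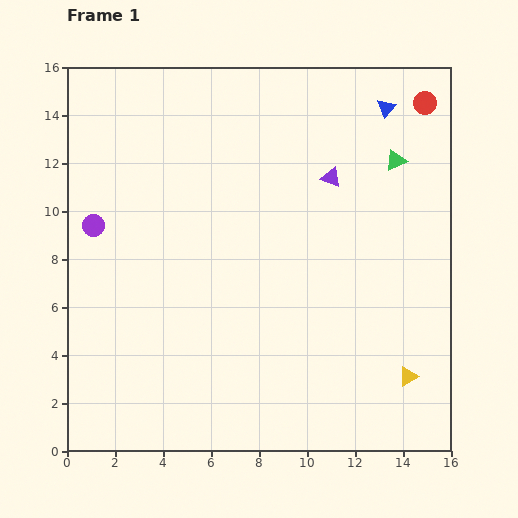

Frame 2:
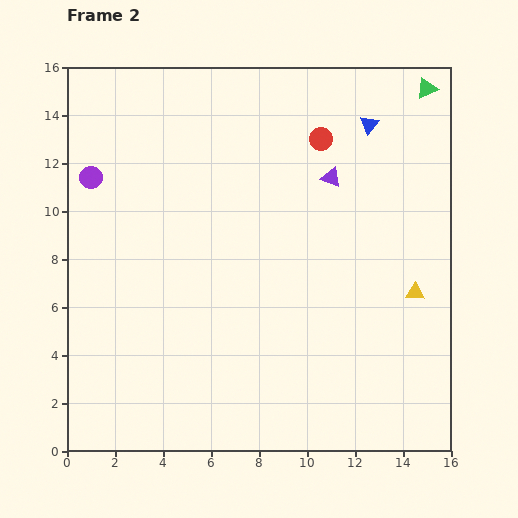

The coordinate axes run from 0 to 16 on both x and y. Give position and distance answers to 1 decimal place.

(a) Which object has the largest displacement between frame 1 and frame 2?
the red circle

(moved 4.6; next 3.5)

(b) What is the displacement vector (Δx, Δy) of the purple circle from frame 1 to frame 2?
(-0.1, 2.0)

The purple circle was at (1.1, 9.4) in frame 1 and (1.0, 11.4) in frame 2.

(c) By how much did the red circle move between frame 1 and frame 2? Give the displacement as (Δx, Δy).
(-4.3, -1.5)

The red circle was at (14.9, 14.5) in frame 1 and (10.6, 13.0) in frame 2.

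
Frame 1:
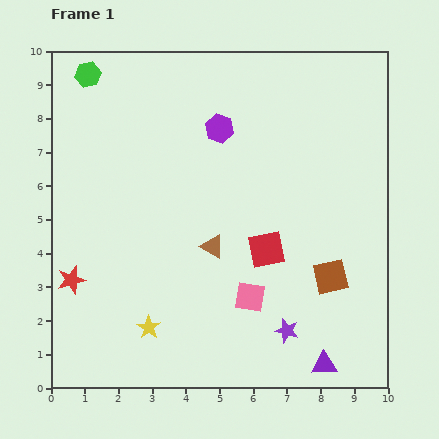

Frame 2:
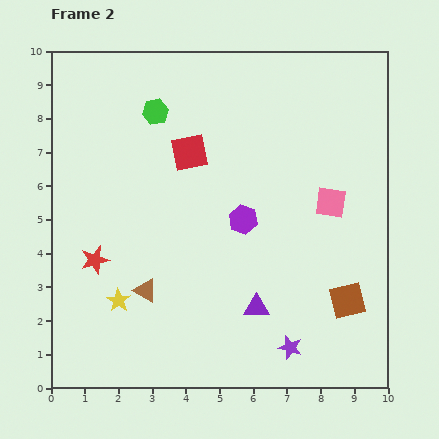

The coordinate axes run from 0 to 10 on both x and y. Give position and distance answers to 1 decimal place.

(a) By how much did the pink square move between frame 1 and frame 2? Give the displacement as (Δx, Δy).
(2.4, 2.8)

The pink square was at (5.9, 2.7) in frame 1 and (8.3, 5.5) in frame 2.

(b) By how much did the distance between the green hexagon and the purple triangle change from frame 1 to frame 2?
-4.6

Distance in frame 1: 11.1. Distance in frame 2: 6.5.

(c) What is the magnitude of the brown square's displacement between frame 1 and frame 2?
0.9

The brown square moved from (8.3, 3.3) to (8.8, 2.6), a distance of √(0.5² + 0.7²) ≈ 0.9.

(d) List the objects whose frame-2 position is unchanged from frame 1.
none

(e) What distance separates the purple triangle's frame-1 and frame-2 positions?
2.6

The purple triangle moved from (8.1, 0.7) to (6.1, 2.4), a distance of √(2.0² + 1.7²) ≈ 2.6.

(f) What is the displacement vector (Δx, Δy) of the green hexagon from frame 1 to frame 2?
(2.0, -1.1)

The green hexagon was at (1.1, 9.3) in frame 1 and (3.1, 8.2) in frame 2.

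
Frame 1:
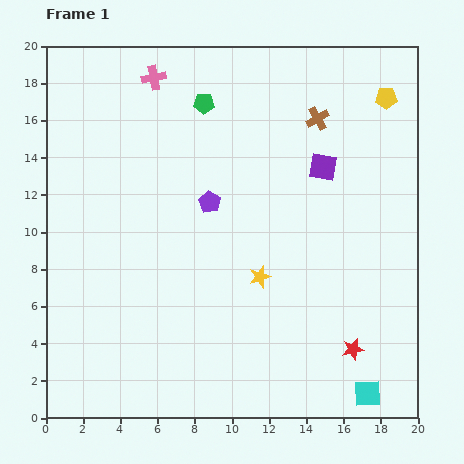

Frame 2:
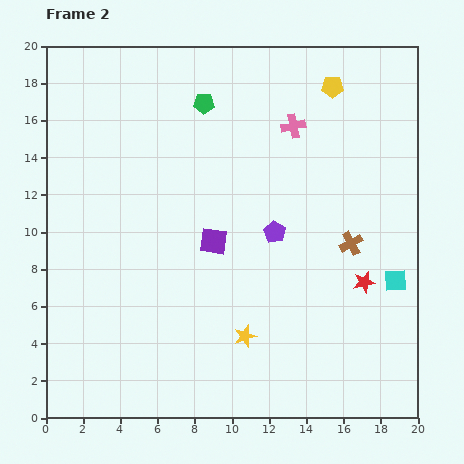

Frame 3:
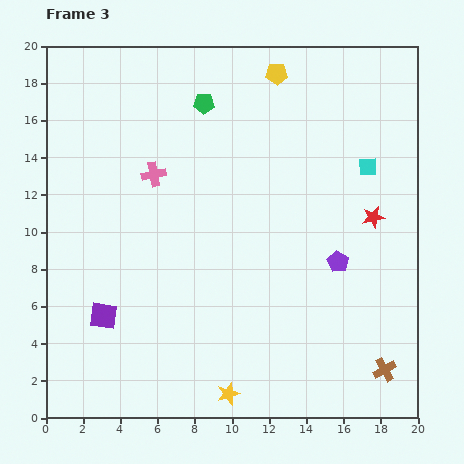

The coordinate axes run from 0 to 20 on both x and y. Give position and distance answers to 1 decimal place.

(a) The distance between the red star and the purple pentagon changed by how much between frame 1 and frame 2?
-5.5

Distance in frame 1: 11.0. Distance in frame 2: 5.5.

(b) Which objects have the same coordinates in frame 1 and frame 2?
the green pentagon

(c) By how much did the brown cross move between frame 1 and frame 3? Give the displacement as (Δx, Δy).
(3.6, -13.5)

The brown cross was at (14.6, 16.1) in frame 1 and (18.2, 2.6) in frame 3.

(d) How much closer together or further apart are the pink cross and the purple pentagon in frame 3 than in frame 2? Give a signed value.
+5.2

Distance in frame 2: 5.8. Distance in frame 3: 11.0.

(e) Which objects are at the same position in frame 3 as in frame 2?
the green pentagon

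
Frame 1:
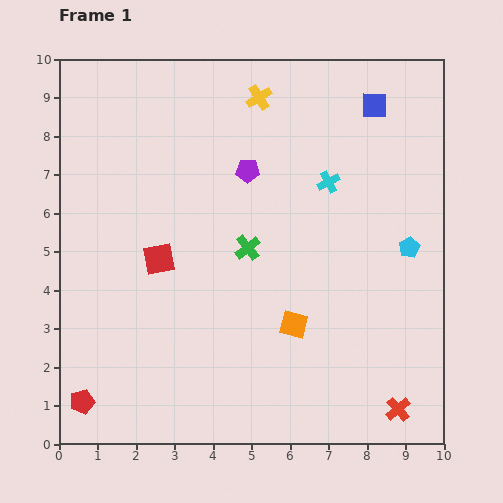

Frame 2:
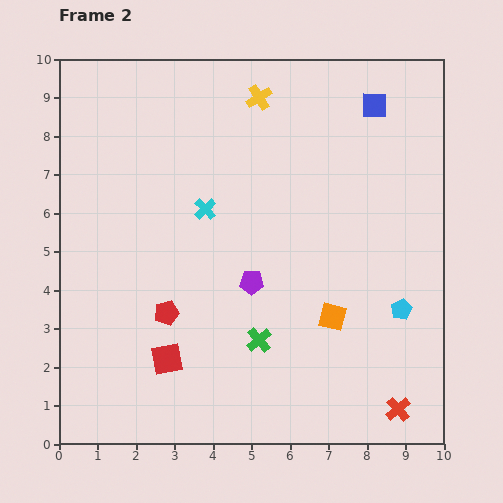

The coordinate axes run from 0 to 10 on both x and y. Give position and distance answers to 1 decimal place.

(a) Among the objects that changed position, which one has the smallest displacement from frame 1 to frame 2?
the orange square

(moved 1.0)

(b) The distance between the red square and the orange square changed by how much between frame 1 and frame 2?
+0.5

Distance in frame 1: 3.9. Distance in frame 2: 4.4.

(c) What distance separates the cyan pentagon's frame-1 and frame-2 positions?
1.6

The cyan pentagon moved from (9.1, 5.1) to (8.9, 3.5), a distance of √(0.2² + 1.6²) ≈ 1.6.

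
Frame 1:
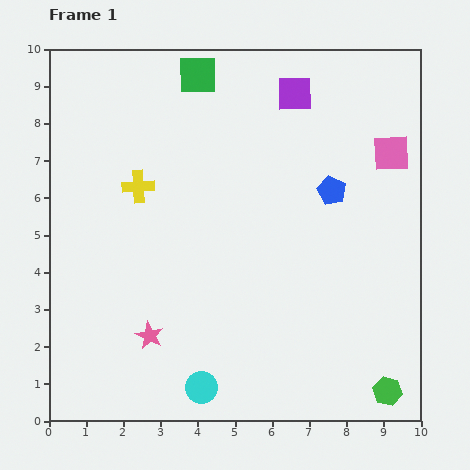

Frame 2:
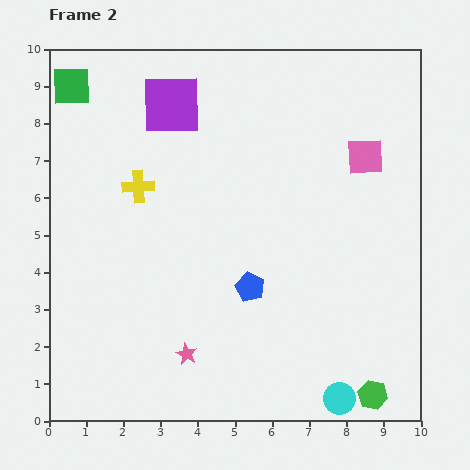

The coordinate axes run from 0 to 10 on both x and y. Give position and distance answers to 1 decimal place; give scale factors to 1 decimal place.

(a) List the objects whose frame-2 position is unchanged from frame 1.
the yellow cross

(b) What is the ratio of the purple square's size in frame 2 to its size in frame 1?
1.7×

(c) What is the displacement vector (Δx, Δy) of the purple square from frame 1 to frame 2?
(-3.3, -0.3)

The purple square was at (6.6, 8.8) in frame 1 and (3.3, 8.5) in frame 2.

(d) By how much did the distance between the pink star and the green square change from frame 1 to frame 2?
+0.7

Distance in frame 1: 7.1. Distance in frame 2: 7.8.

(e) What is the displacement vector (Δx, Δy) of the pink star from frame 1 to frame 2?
(1.0, -0.5)

The pink star was at (2.7, 2.3) in frame 1 and (3.7, 1.8) in frame 2.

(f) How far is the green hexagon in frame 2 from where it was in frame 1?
0.4

The green hexagon moved from (9.1, 0.8) to (8.7, 0.7), a distance of √(0.4² + 0.1²) ≈ 0.4.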